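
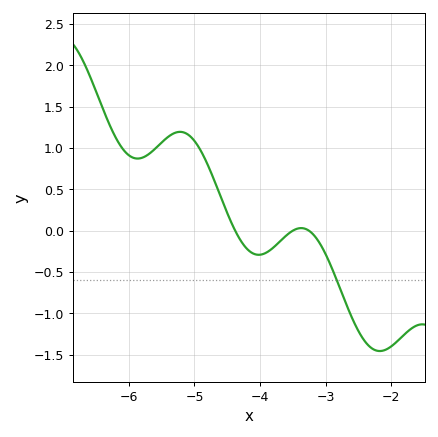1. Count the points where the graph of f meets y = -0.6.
1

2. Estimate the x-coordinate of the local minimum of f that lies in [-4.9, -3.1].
-4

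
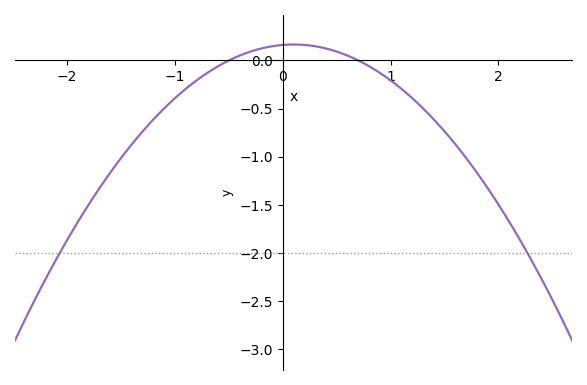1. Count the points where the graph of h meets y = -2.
2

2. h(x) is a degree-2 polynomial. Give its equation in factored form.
y = -0.46(x + 0.5)(x - 0.7)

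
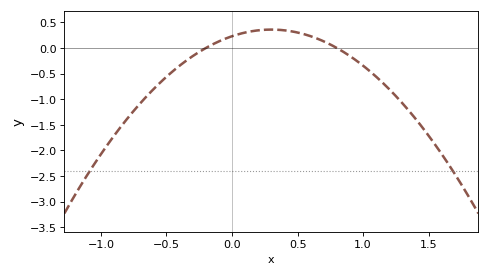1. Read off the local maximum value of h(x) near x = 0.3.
0.36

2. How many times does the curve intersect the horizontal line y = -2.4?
2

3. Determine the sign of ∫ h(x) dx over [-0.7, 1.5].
negative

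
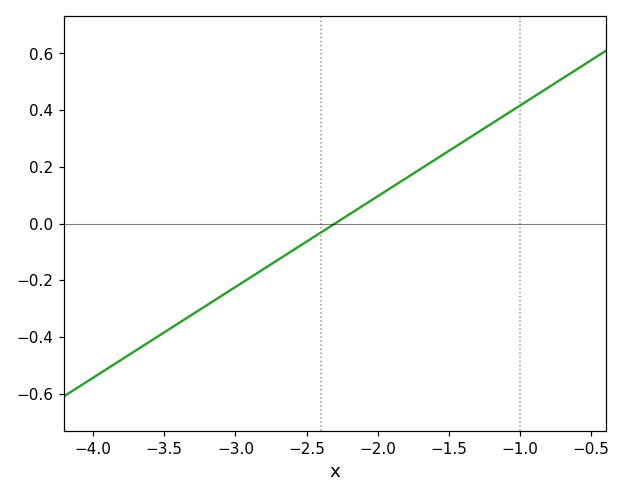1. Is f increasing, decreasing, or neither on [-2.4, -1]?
increasing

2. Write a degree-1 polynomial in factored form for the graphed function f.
y = 0.32(x + 2.3)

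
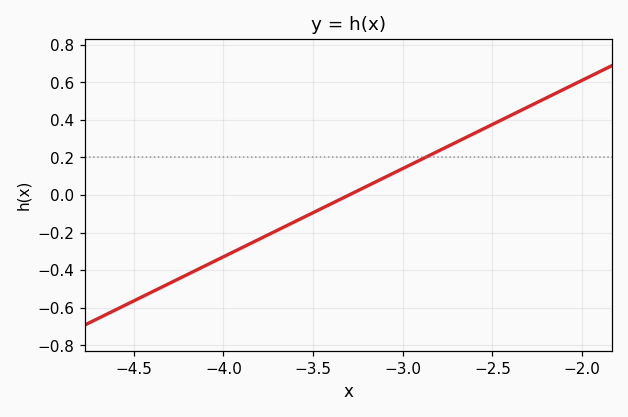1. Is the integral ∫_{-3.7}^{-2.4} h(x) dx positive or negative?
positive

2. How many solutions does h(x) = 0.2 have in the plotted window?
1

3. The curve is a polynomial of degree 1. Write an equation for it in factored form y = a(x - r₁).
y = 0.47(x + 3.3)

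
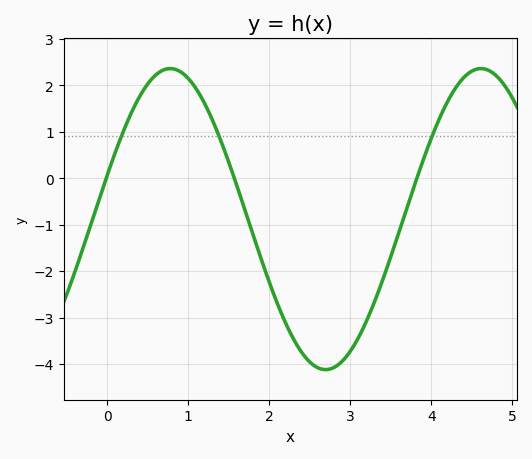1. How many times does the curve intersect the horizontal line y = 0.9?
3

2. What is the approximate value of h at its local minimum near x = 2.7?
-4.1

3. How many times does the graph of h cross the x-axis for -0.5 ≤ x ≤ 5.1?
3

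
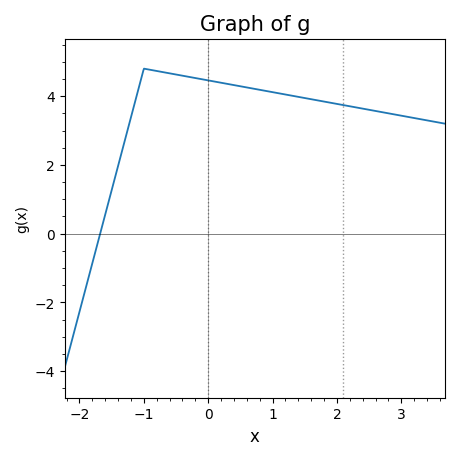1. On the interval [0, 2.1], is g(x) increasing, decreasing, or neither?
decreasing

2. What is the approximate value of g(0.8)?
4.18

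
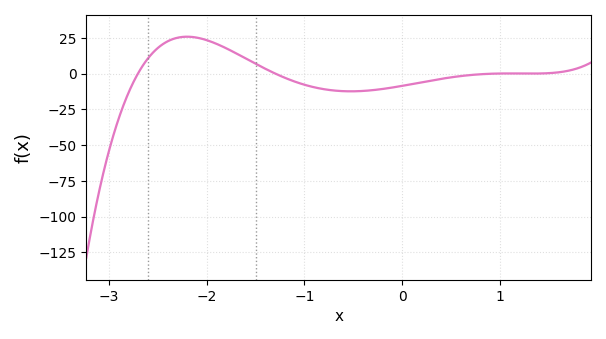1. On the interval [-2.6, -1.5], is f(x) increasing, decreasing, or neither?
neither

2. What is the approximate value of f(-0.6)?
-12.4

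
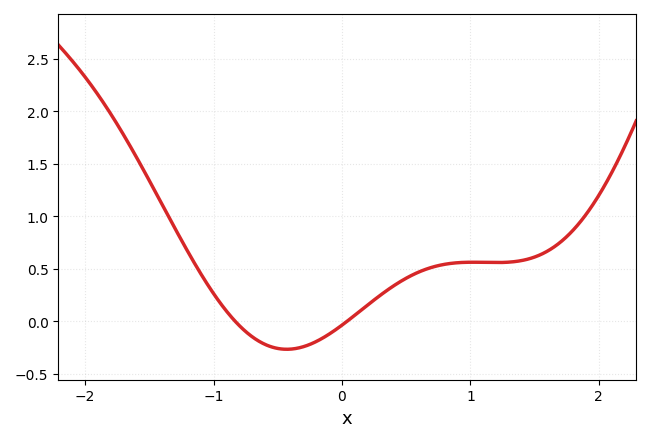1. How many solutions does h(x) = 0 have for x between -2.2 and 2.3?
2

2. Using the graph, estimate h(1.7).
0.75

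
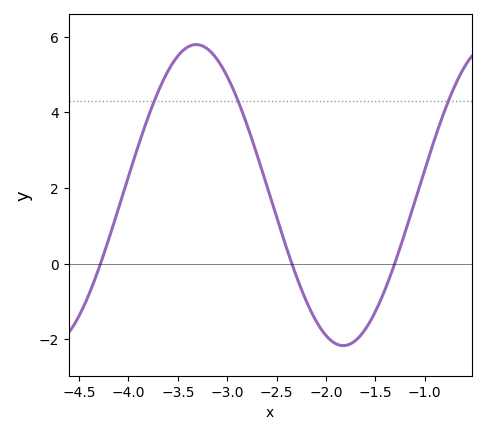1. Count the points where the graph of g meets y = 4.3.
3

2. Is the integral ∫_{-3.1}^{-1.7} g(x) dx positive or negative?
positive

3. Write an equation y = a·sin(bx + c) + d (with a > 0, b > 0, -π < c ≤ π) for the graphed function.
y = 3.98sin(2.1x + 2.3) + 1.81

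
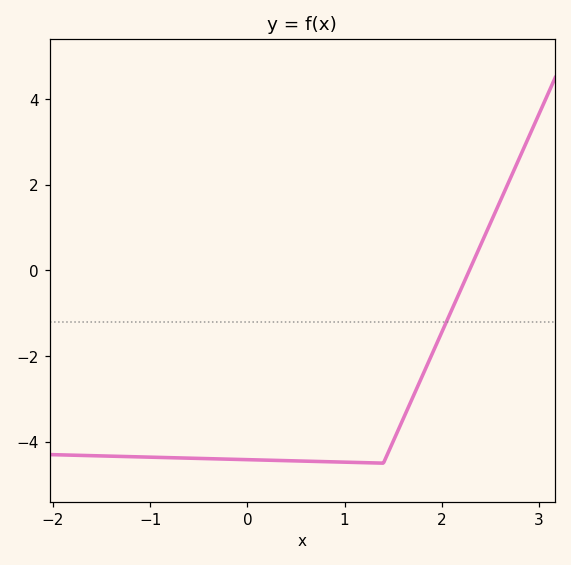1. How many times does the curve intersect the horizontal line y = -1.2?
1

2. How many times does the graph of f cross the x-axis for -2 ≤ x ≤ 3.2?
1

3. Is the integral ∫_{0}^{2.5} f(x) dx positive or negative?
negative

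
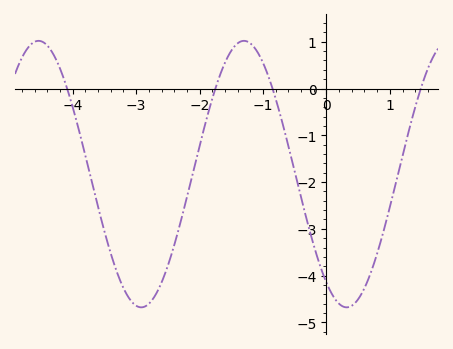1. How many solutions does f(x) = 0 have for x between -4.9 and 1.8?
4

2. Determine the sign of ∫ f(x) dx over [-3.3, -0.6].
negative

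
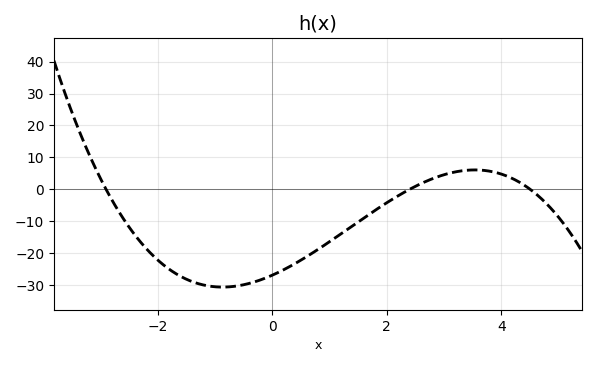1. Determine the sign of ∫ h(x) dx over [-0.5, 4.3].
negative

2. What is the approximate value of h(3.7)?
6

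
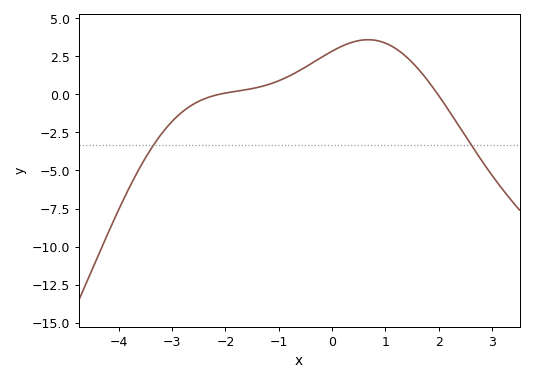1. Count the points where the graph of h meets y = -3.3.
2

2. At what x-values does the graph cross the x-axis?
-2.11, 1.98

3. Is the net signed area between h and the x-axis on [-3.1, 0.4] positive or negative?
positive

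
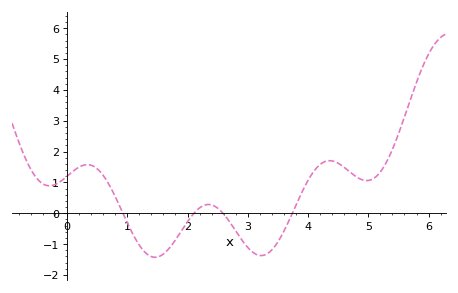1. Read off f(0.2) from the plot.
1.5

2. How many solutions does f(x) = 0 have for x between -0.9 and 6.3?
4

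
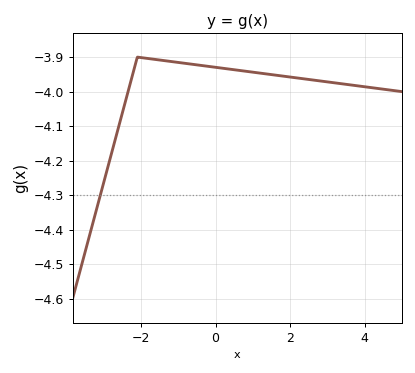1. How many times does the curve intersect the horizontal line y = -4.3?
1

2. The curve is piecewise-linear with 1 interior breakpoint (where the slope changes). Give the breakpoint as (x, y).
(-2.1, -3.9)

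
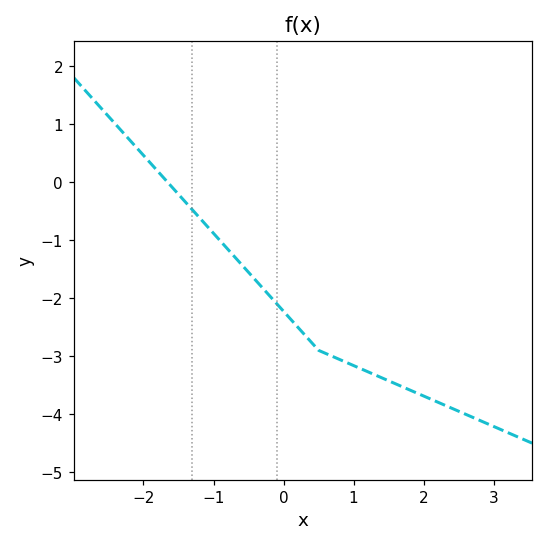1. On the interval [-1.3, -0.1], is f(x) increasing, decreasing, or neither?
decreasing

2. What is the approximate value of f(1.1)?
-3.21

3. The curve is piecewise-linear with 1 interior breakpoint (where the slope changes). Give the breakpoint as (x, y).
(0.5, -2.9)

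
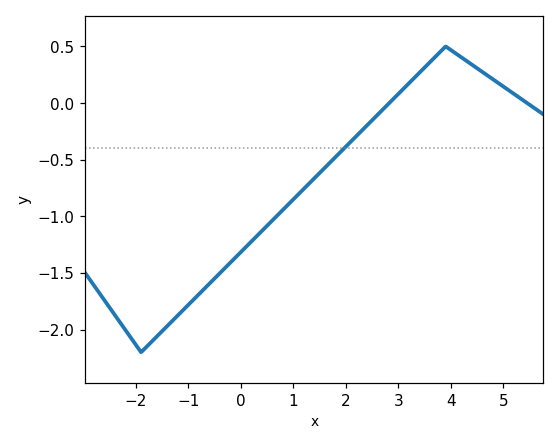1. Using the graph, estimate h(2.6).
-0.105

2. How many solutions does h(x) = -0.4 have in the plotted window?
1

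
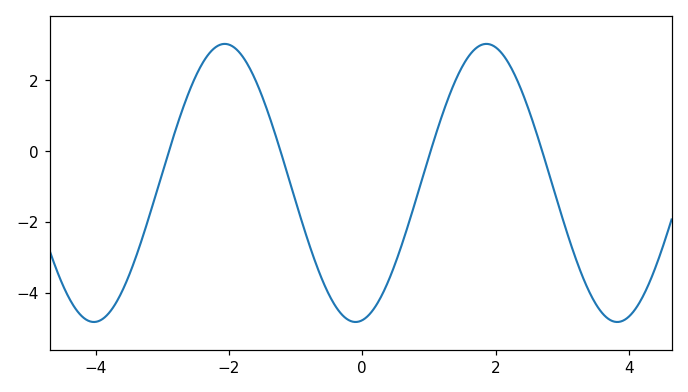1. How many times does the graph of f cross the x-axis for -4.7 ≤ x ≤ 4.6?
4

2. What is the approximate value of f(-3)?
-0.6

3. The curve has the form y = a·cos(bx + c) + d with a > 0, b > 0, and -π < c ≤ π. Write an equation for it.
y = 3.93cos(1.6x - 3) - 0.9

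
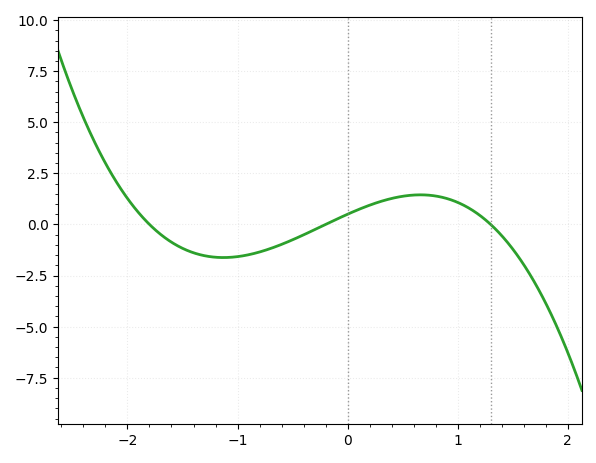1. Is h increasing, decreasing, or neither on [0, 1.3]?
neither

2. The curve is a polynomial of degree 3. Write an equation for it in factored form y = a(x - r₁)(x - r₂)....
y = -1.07(x + 1.8)(x + 0.2)(x - 1.3)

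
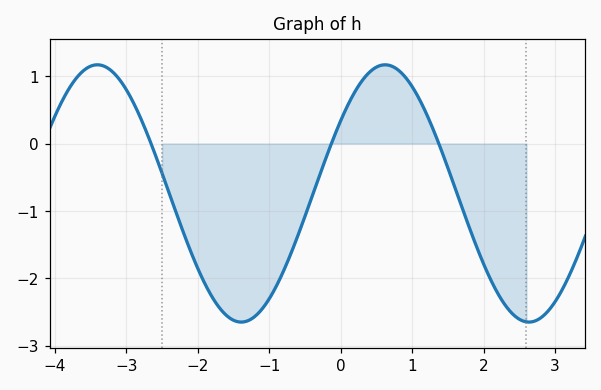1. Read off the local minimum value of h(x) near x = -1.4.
-2.6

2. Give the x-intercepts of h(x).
-2.7, -0.1, 1.4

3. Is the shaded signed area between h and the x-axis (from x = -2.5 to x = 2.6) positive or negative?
negative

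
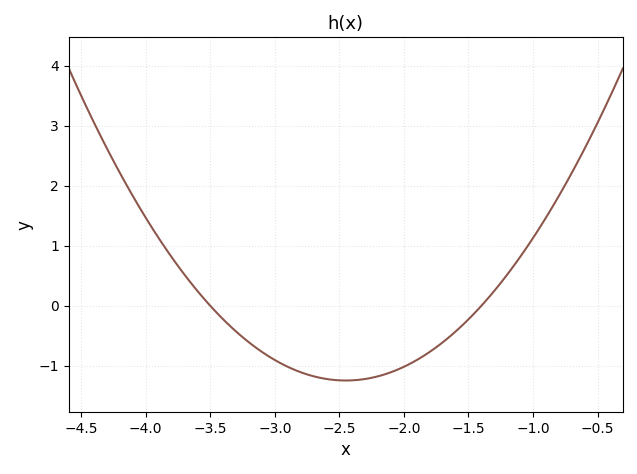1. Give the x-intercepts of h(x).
-3.5, -1.4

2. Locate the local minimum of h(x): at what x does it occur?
-2.4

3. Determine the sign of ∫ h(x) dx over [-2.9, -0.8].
negative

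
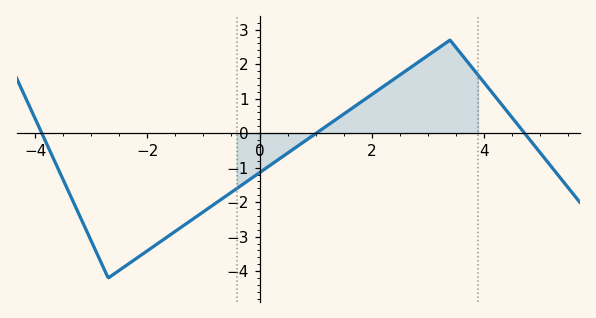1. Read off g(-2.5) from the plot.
-4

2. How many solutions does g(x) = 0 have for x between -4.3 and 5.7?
3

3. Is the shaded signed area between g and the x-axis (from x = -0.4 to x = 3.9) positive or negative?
positive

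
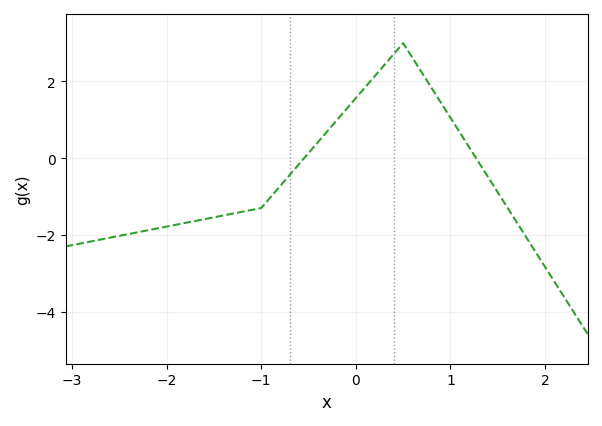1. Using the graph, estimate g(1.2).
0.276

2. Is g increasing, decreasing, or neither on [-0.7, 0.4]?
increasing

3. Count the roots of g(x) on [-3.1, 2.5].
2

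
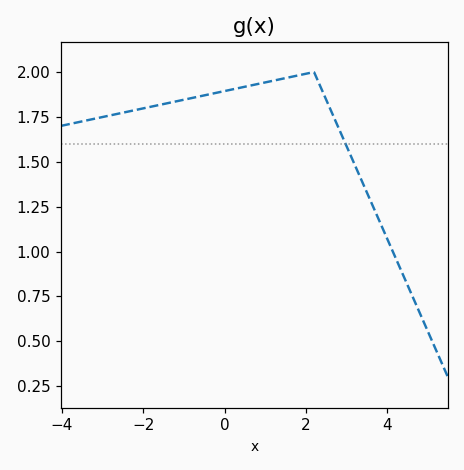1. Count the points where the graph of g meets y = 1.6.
1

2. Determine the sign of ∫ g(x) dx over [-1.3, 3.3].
positive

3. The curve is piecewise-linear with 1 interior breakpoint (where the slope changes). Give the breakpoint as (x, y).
(2.2, 2)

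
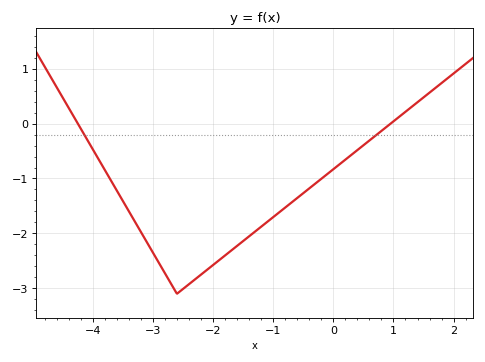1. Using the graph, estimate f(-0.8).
-1.53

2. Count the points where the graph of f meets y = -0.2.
2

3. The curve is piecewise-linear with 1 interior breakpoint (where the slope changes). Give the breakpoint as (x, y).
(-2.6, -3.1)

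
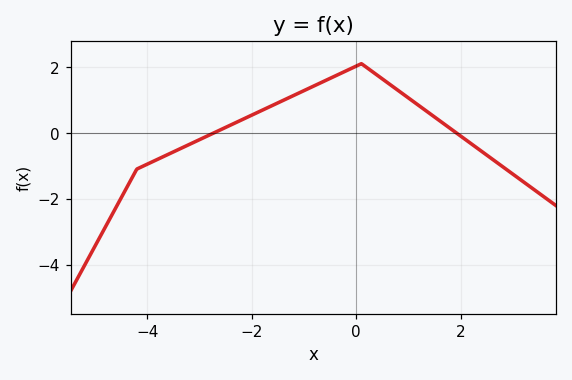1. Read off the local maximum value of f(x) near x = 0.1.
2.1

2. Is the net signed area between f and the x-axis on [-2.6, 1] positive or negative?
positive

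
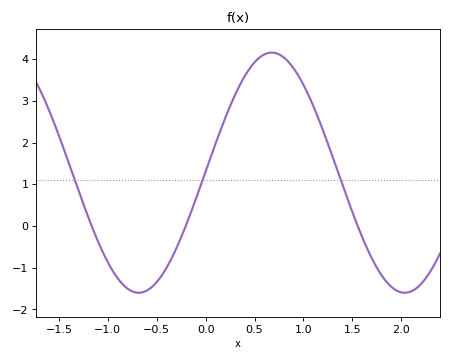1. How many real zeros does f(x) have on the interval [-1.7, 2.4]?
3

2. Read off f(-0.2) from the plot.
0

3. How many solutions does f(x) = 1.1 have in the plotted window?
3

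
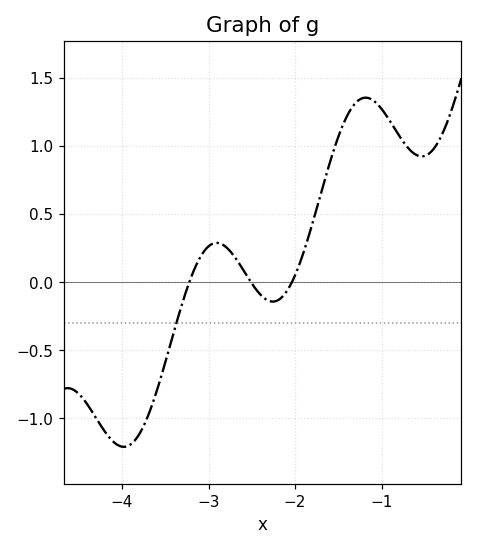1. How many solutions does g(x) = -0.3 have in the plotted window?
1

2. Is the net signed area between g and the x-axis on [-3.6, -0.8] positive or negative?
positive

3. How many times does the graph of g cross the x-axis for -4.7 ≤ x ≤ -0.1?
3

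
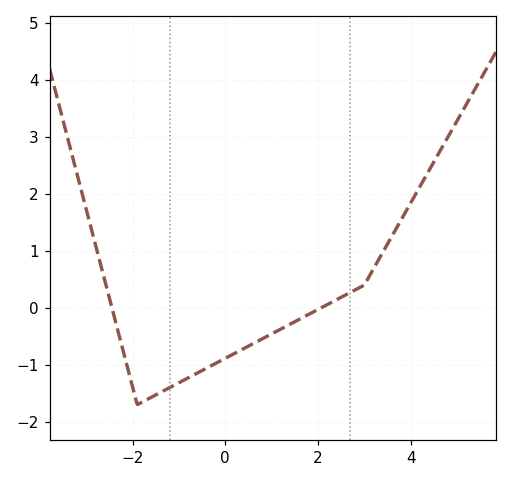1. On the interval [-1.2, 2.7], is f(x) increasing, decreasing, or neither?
increasing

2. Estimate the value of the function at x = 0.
-0.9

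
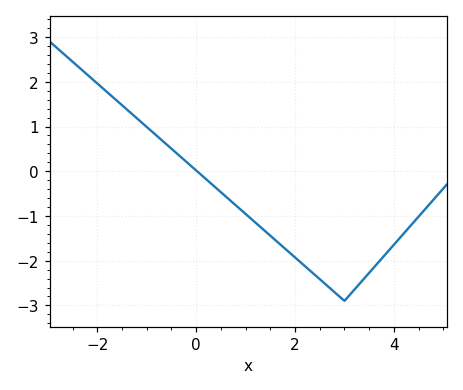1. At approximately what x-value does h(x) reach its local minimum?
3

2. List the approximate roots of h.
0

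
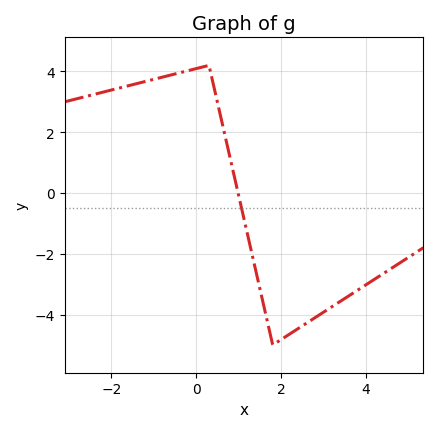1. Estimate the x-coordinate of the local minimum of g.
1.8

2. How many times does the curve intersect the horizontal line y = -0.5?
1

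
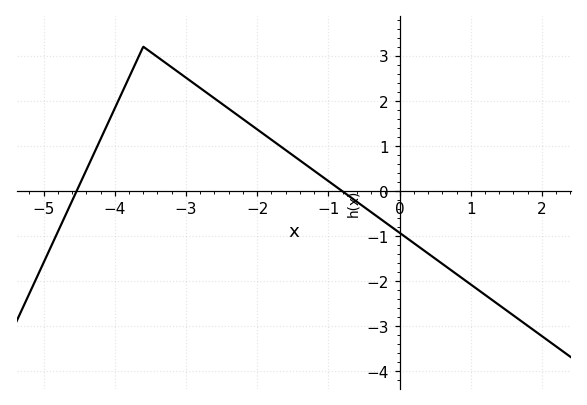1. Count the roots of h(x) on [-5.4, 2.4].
2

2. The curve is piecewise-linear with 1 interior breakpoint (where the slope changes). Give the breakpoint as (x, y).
(-3.6, 3.2)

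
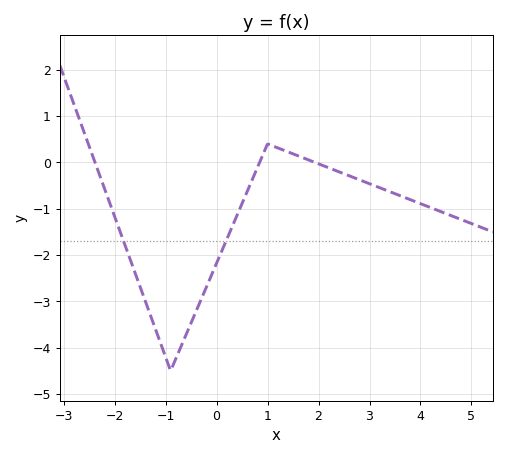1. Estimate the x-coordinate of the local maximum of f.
1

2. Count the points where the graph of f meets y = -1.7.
2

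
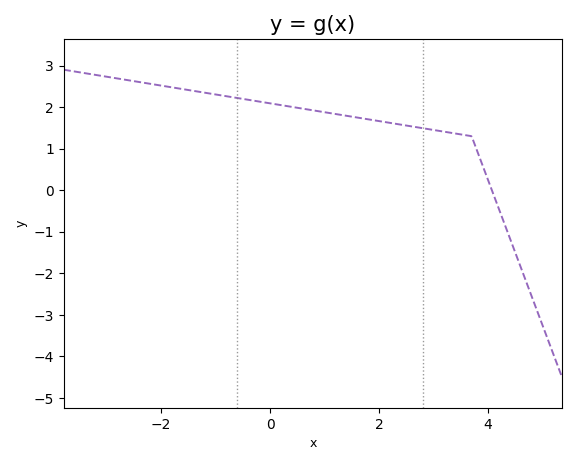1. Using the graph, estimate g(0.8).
1.9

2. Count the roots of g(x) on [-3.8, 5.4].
1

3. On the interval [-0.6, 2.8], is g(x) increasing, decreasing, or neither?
decreasing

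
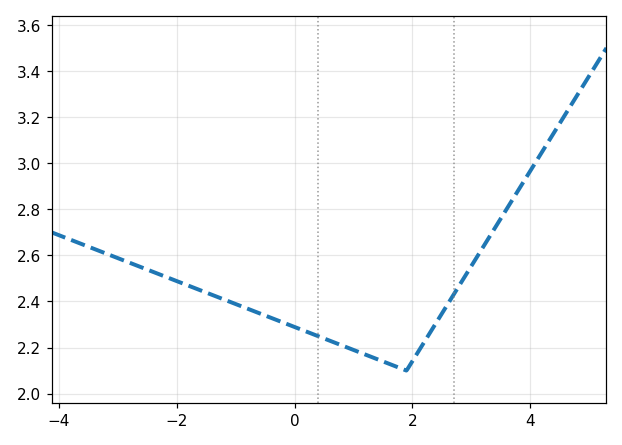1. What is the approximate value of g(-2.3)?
2.52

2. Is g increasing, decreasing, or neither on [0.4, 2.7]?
neither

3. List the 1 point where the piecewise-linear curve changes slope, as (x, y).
(1.9, 2.1)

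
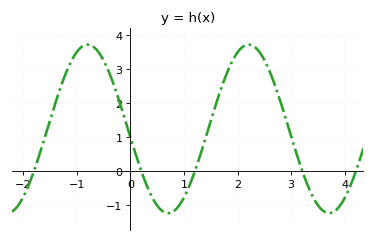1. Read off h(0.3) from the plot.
-0.398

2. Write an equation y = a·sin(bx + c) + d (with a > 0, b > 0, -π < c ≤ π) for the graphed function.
y = 2.48sin(2.09x - 3.04) + 1.25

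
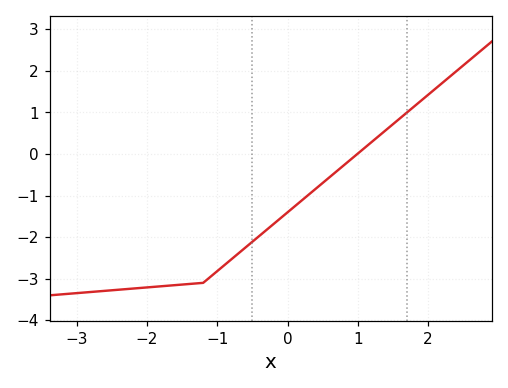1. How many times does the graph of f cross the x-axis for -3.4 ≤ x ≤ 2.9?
1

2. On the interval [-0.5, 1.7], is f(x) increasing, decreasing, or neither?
increasing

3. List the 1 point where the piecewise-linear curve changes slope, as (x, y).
(-1.2, -3.1)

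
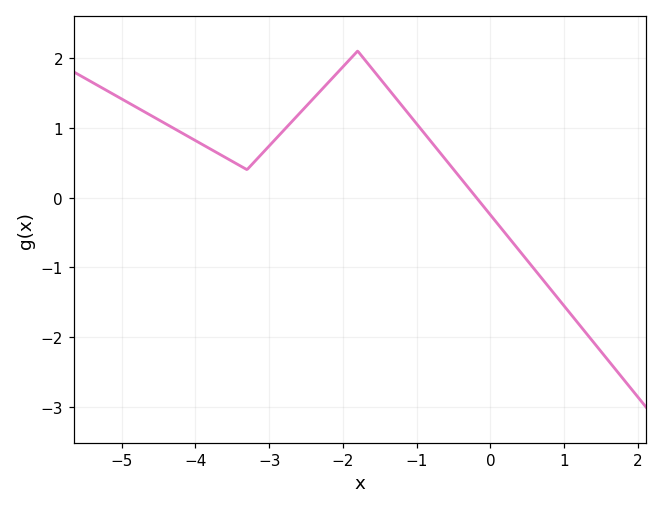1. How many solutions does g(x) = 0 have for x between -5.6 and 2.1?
1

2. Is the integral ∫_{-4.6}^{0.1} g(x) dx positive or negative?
positive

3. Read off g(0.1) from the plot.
-0.4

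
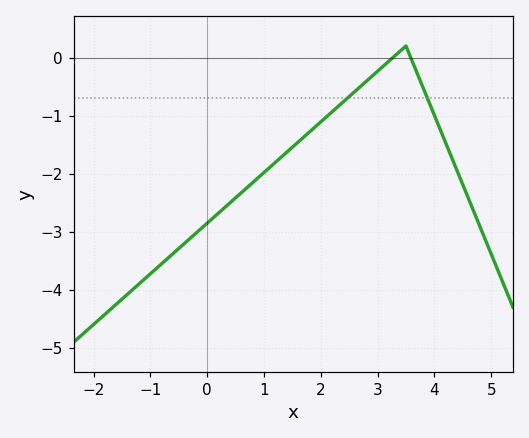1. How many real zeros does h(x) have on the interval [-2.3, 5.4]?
2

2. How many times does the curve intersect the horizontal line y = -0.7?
2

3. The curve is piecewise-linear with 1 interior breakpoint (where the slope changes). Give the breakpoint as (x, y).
(3.5, 0.2)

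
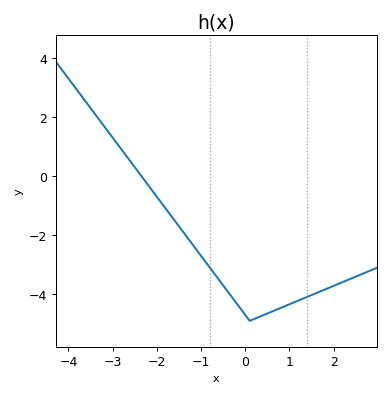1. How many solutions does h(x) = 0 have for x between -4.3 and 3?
1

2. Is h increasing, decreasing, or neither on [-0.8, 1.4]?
neither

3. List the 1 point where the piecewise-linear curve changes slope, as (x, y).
(0.1, -4.9)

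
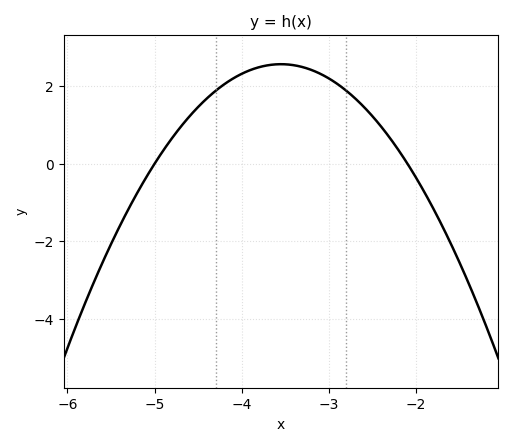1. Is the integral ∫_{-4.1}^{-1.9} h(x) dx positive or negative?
positive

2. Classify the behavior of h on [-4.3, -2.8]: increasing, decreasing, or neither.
neither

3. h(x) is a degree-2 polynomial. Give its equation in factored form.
y = -1.22(x + 5)(x + 2.1)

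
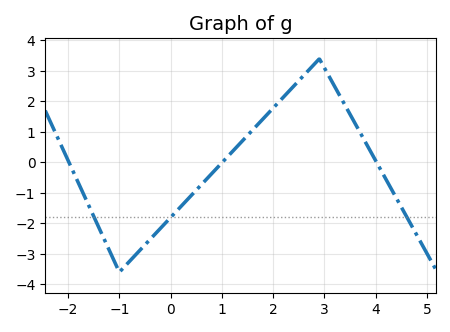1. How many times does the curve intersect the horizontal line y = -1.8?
3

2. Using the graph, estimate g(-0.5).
-2.7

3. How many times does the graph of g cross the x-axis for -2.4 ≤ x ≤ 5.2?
3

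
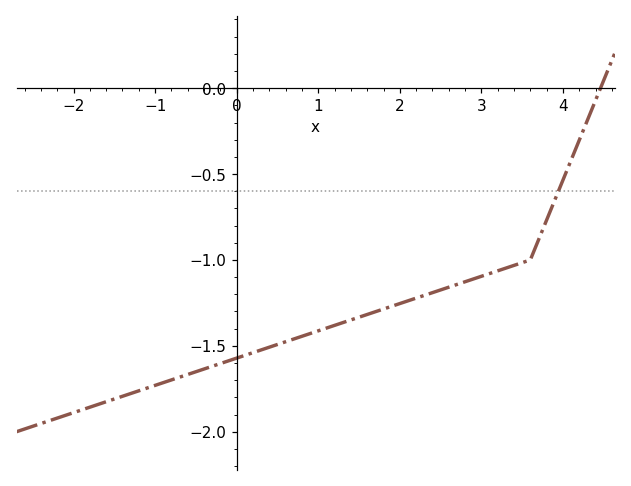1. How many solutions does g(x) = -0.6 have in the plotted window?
1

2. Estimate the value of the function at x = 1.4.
-1.35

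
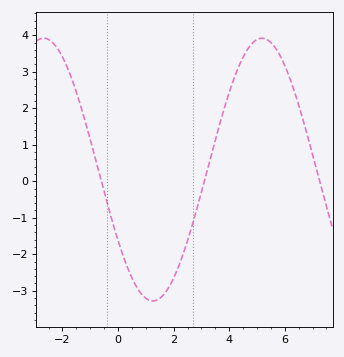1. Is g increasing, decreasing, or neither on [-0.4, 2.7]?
neither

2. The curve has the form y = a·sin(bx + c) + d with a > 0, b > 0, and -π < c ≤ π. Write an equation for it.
y = 3.6sin(0.8x - 2.6) + 0.32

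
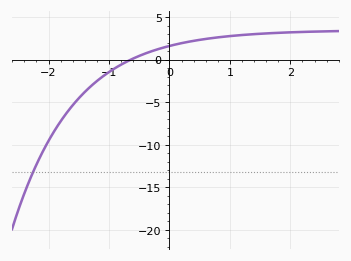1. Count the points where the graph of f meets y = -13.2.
1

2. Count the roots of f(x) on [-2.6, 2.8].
1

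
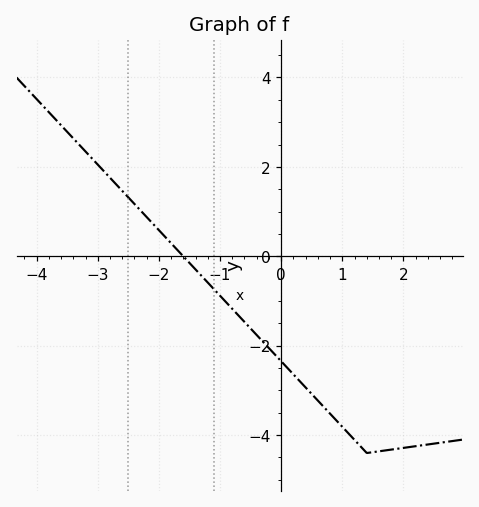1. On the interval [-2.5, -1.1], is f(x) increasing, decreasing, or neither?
decreasing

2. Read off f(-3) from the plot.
2.05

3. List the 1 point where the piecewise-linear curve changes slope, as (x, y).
(1.4, -4.4)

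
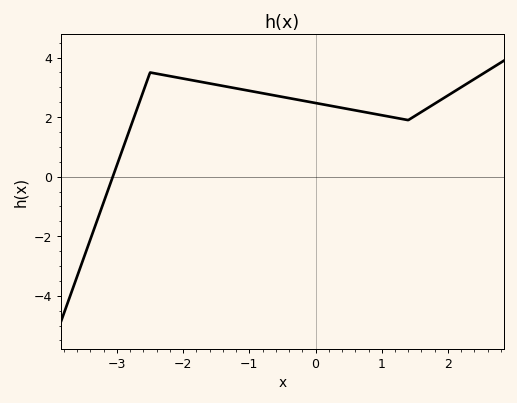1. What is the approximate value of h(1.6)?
2.18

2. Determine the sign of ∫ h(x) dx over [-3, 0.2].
positive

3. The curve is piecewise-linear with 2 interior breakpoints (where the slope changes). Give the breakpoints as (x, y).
(-2.5, 3.5); (1.4, 1.9)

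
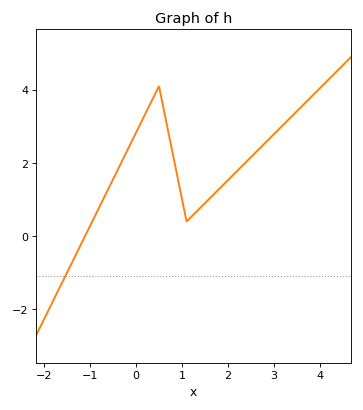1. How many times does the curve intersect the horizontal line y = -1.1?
1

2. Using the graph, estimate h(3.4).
3.29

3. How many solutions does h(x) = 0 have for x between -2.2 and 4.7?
1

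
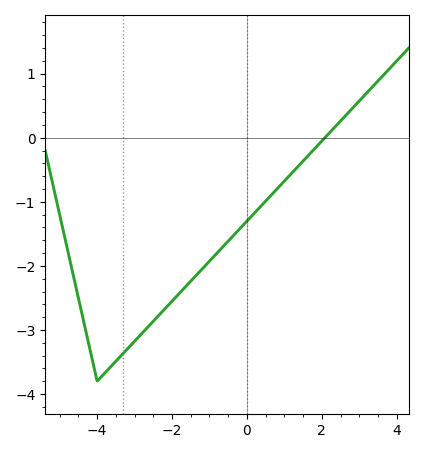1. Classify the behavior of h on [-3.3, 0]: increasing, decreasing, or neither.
increasing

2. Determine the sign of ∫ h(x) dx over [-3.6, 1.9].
negative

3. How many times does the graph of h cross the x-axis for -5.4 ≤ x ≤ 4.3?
1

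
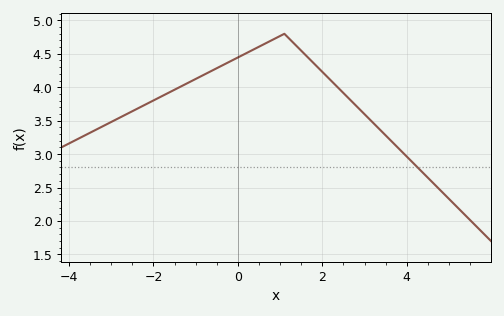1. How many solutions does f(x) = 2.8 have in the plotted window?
1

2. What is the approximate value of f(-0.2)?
4.4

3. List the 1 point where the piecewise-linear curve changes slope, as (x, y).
(1.1, 4.8)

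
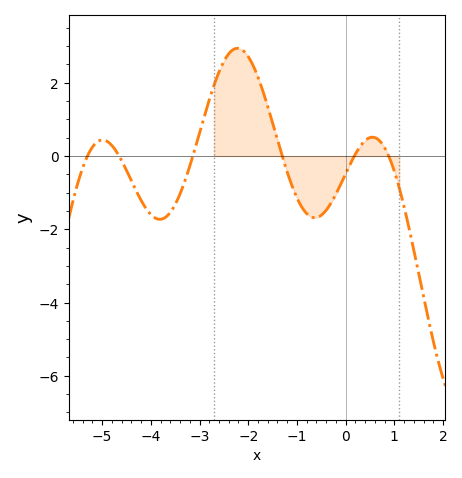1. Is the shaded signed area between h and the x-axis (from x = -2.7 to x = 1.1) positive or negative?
positive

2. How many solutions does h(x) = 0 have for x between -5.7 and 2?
6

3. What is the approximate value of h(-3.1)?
0.2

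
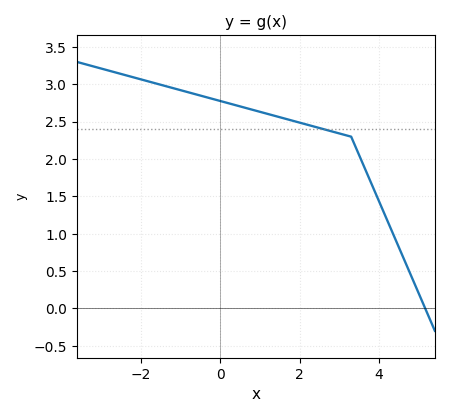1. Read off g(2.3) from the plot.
2.44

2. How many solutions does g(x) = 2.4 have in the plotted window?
1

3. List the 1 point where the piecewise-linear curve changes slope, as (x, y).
(3.3, 2.3)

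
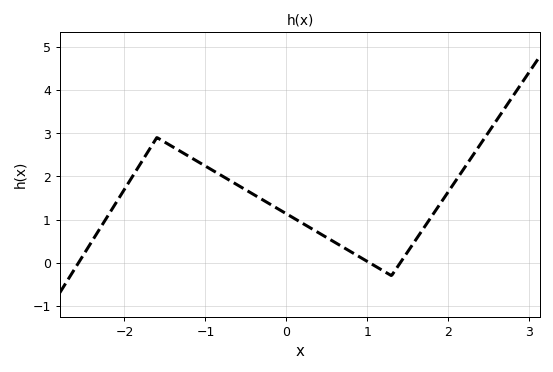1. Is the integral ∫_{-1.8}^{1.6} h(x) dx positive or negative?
positive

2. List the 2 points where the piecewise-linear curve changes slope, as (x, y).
(-1.6, 2.9); (1.3, -0.3)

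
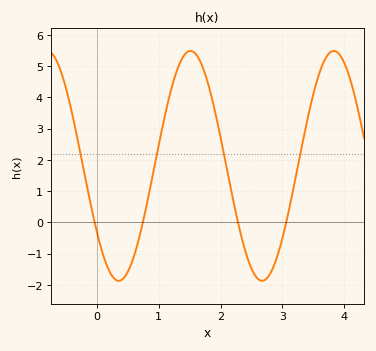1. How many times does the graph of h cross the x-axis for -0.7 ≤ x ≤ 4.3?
4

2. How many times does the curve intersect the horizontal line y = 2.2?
4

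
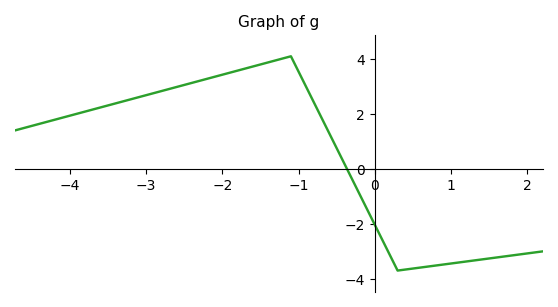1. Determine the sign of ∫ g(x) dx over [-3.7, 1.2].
positive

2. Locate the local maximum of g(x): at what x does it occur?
-1.1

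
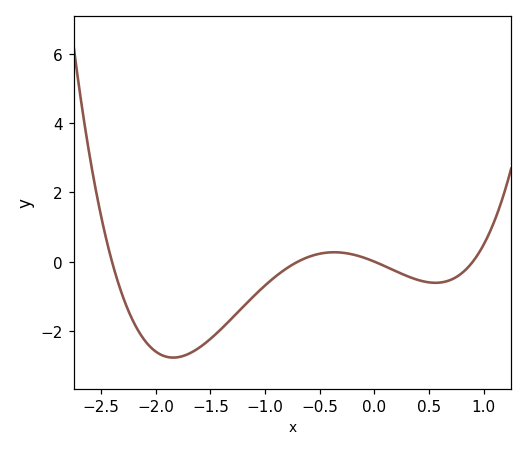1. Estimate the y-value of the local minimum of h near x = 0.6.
-0.611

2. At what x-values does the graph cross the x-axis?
-2.4, -0.7, 0, 0.9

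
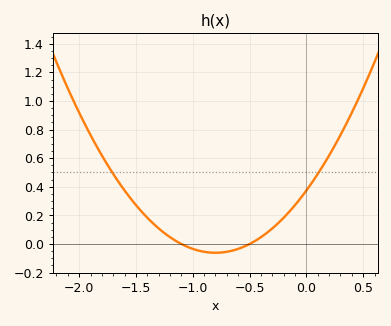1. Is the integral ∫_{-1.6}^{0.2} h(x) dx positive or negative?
positive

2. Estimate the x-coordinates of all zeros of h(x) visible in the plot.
-1.1, -0.5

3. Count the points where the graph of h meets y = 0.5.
2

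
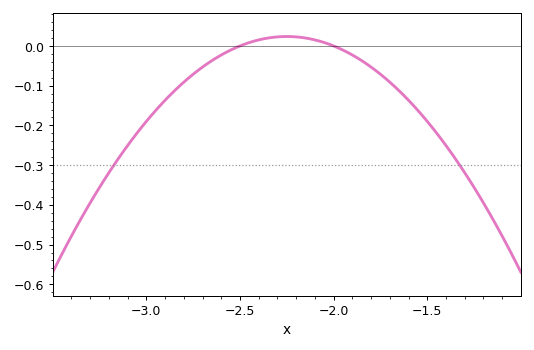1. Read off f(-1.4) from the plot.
-0.25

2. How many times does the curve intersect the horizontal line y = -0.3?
2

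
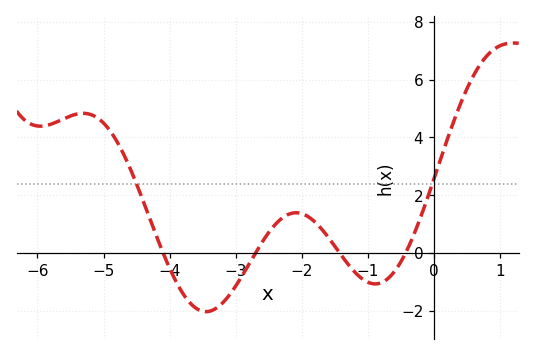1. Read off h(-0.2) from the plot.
1.26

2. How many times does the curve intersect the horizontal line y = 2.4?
2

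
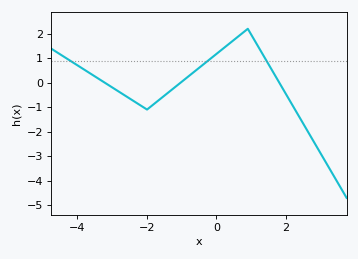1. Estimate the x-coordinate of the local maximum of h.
1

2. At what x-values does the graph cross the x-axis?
-3.2, -1, 1.8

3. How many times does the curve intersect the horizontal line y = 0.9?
3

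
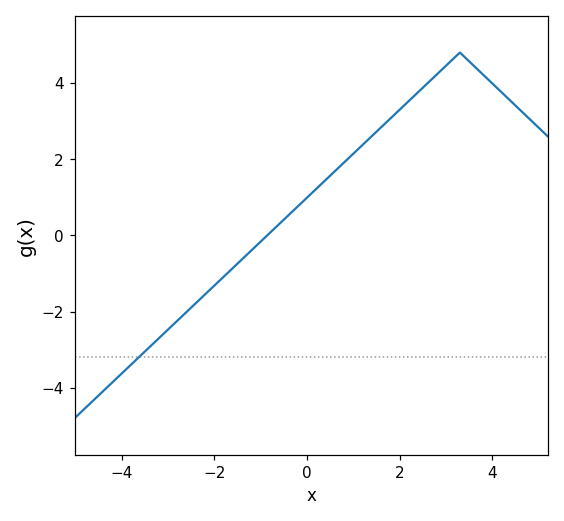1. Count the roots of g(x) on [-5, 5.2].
1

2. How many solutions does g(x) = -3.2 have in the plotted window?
1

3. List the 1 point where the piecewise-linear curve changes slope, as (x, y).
(3.3, 4.8)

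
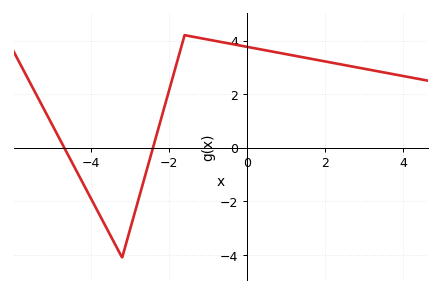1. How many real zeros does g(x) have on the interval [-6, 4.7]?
2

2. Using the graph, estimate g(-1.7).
3.6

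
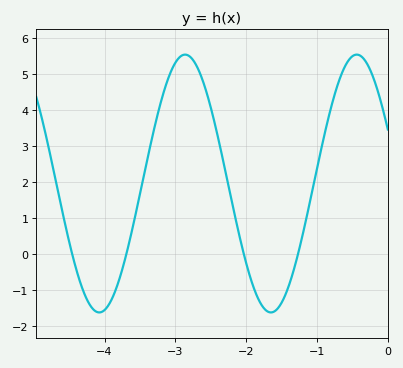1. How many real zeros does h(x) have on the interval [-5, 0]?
4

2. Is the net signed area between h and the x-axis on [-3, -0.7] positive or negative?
positive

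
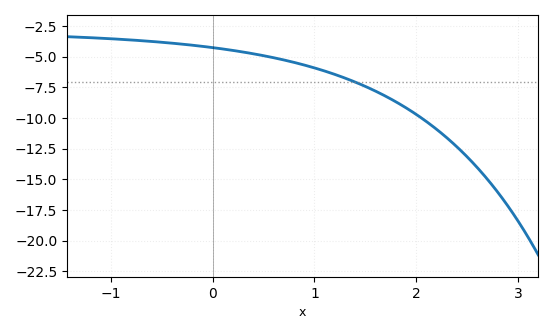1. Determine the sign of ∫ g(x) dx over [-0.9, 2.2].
negative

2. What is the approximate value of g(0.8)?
-5.5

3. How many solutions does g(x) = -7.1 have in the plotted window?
1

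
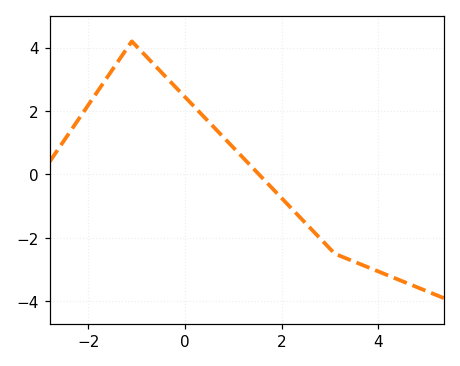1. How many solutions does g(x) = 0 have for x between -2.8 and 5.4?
1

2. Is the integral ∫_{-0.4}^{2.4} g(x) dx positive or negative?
positive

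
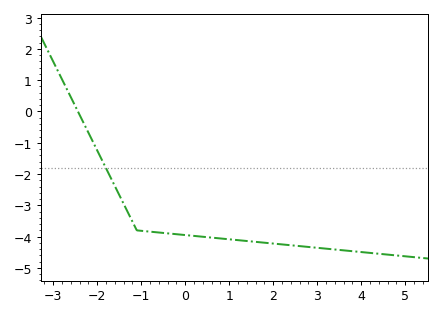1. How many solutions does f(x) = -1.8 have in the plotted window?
1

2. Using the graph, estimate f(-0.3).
-3.91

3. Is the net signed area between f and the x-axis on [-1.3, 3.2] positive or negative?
negative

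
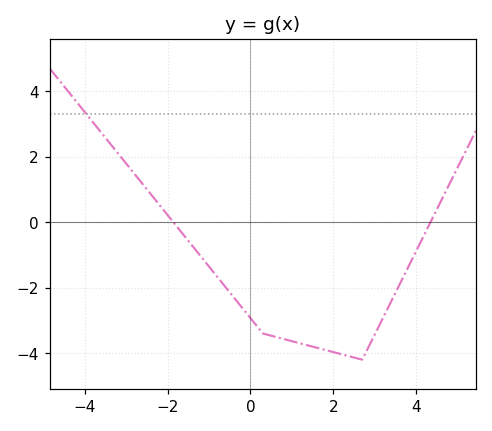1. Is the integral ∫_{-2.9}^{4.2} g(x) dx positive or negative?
negative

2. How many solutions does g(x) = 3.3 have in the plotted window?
1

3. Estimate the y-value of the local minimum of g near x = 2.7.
-4.2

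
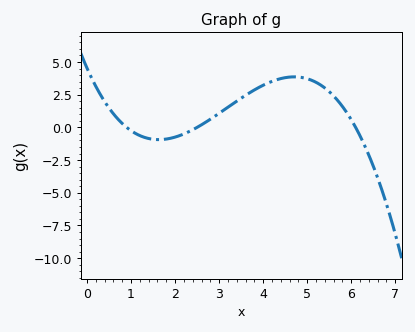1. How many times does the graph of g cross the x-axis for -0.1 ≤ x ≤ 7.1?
3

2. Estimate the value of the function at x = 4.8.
3.8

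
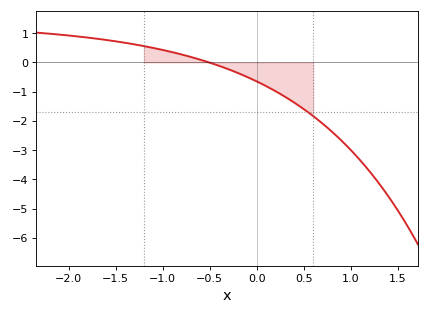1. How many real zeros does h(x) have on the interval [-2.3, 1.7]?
1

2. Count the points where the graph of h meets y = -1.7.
1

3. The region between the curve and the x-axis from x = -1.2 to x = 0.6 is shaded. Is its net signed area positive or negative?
negative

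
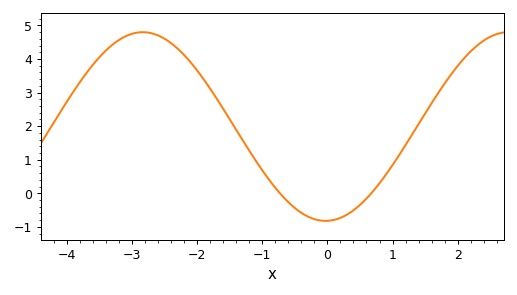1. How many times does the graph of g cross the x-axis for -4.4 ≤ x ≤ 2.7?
2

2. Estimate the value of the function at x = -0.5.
-0.4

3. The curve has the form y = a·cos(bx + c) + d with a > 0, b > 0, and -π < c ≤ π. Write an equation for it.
y = 2.81cos(1.1x - 3.1) + 1.99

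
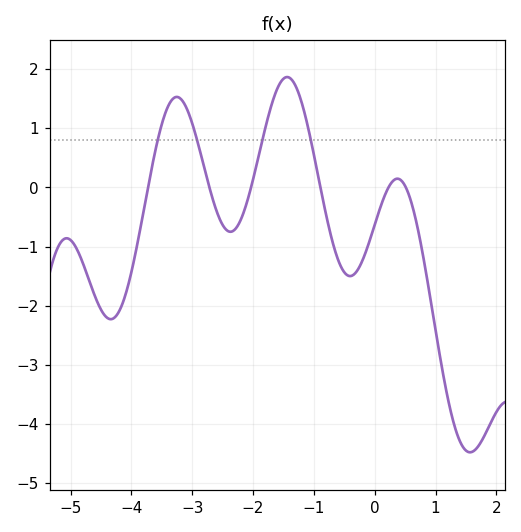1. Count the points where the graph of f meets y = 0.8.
4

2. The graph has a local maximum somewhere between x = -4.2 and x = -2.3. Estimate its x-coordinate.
-3.3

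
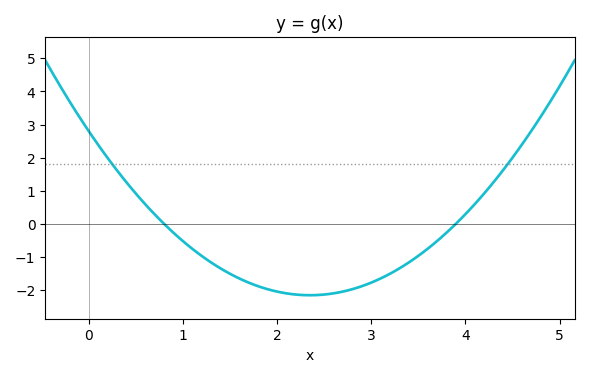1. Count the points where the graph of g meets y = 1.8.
2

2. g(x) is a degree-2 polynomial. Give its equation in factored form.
y = 0.9(x - 0.8)(x - 3.9)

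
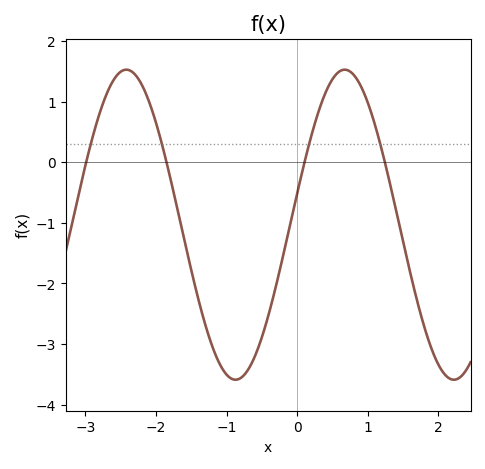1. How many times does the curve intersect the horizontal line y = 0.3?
4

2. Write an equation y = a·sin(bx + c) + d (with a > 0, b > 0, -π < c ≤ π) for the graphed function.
y = 2.56sin(2.03x + 0.2) - 1.03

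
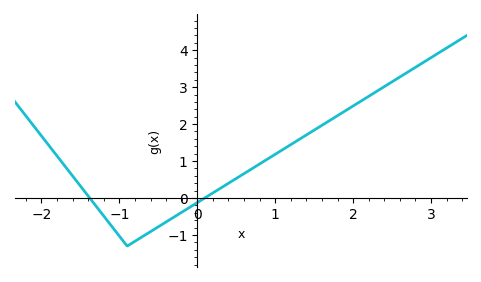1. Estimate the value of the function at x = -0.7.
-1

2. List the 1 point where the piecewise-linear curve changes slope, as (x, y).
(-0.9, -1.3)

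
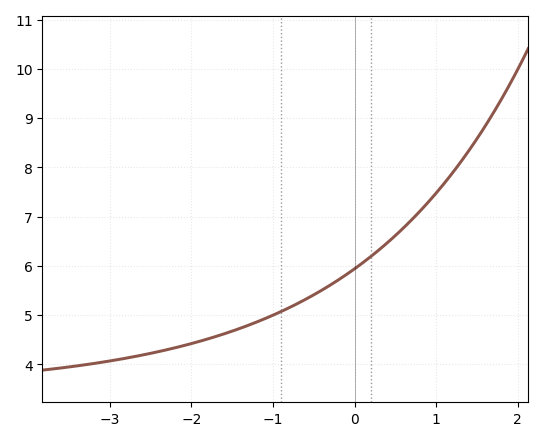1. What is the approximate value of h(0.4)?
6.5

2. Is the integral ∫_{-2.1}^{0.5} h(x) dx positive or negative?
positive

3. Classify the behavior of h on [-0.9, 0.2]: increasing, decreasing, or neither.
increasing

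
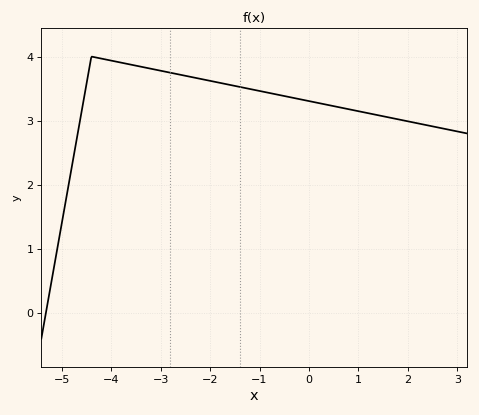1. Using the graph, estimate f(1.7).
3.04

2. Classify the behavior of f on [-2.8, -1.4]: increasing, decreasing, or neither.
decreasing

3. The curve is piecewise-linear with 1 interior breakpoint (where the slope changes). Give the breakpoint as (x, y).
(-4.4, 4)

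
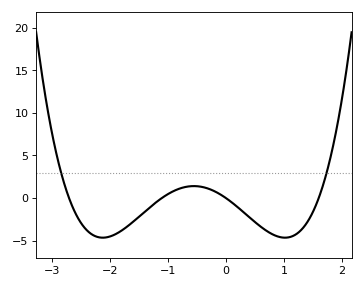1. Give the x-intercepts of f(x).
-2.7, -1.1, 0, 1.6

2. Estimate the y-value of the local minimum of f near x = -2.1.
-4.67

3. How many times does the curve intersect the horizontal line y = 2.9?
2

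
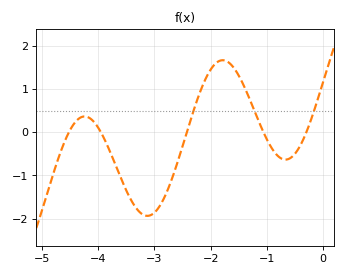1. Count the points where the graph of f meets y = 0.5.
3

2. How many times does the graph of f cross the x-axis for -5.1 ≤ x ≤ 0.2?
5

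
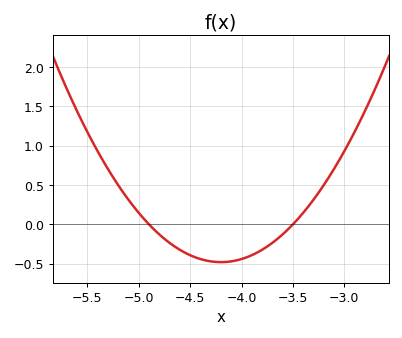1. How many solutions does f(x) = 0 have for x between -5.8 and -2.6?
2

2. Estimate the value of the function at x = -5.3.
0.7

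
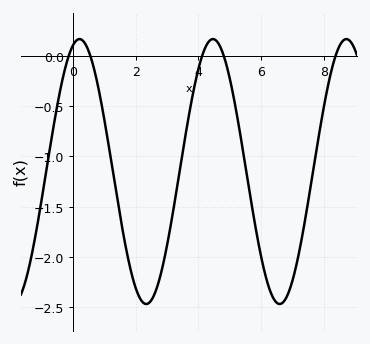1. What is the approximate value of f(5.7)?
-1.49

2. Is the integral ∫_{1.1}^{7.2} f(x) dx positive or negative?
negative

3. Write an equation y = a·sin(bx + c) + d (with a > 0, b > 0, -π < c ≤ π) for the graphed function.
y = 1.32sin(1.48x + 1.25) - 1.15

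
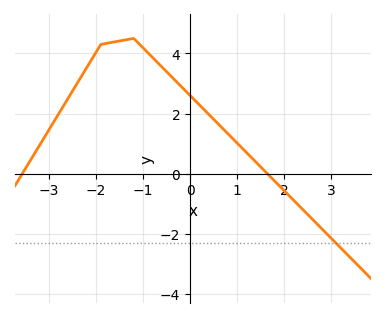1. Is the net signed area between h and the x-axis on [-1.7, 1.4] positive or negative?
positive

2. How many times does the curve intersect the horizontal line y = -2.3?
1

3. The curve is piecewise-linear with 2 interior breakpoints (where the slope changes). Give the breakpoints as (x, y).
(-1.9, 4.3); (-1.2, 4.5)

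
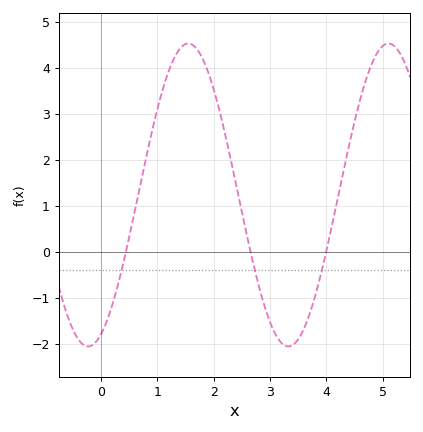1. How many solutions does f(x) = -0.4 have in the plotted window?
3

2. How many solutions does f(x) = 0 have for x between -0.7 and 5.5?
3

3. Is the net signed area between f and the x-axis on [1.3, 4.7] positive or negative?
positive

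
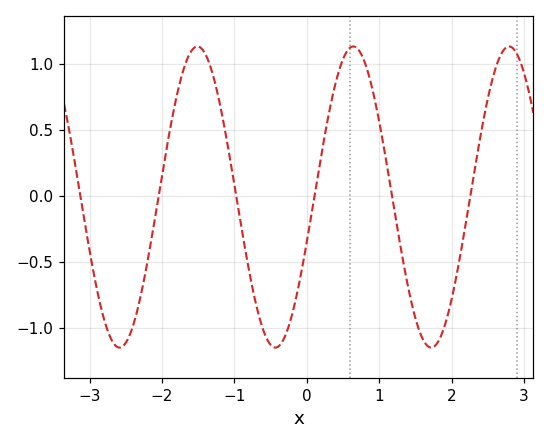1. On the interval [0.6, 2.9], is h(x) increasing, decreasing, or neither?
neither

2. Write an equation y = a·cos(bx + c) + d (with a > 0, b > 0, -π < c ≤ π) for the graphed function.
y = 1.14cos(2.92x - 1.87) - 0.01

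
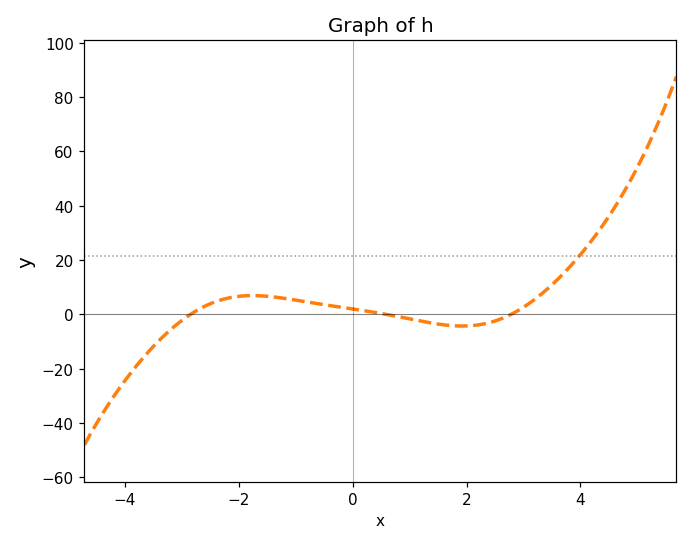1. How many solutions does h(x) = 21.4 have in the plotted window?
1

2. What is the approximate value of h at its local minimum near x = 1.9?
-4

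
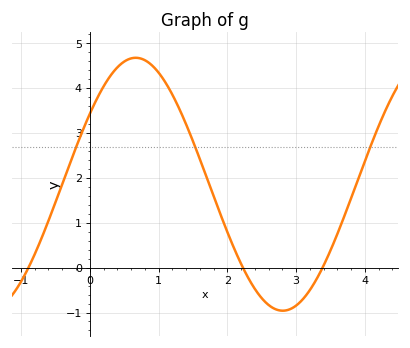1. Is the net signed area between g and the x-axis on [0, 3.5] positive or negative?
positive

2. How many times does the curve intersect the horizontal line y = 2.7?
3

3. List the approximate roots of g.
-0.9, 2.2, 3.4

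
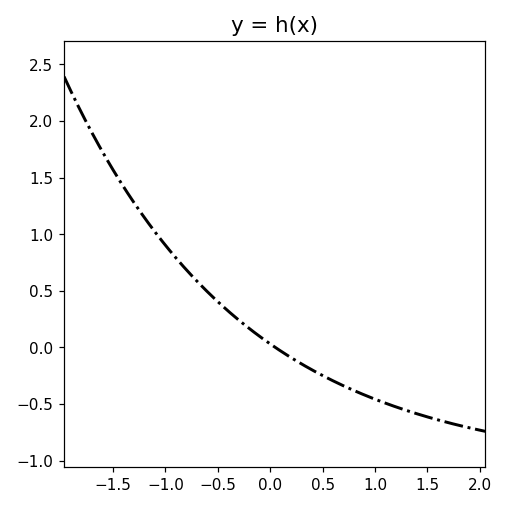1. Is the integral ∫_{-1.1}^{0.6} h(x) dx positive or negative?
positive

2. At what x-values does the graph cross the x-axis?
0.047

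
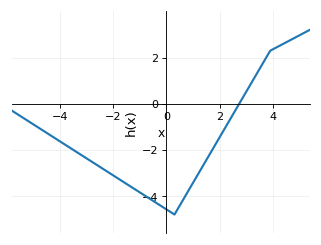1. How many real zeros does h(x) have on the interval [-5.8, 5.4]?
1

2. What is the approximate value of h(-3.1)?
-2.2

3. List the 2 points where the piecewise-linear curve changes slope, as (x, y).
(0.3, -4.8); (3.9, 2.3)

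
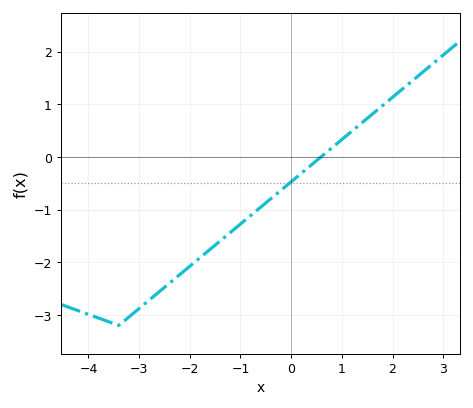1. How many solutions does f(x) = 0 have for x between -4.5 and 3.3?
1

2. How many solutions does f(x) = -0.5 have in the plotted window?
1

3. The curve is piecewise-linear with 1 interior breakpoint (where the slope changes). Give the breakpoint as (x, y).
(-3.4, -3.2)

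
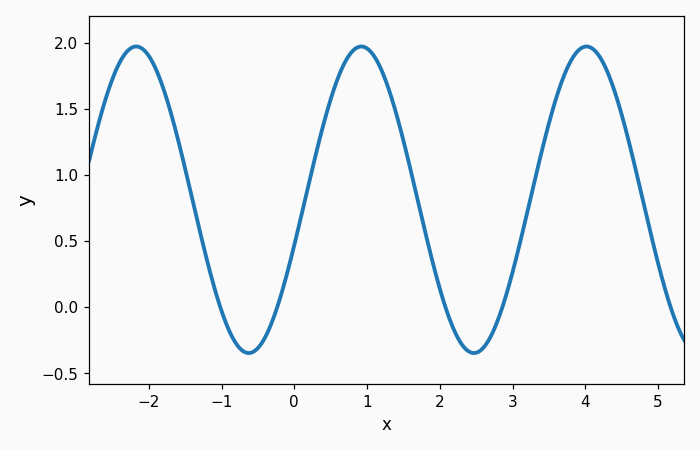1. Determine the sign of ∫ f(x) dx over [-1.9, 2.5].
positive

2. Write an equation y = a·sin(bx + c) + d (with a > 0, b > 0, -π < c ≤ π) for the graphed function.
y = 1.16sin(2x - 0.3) + 0.81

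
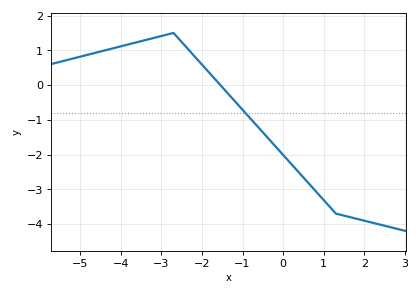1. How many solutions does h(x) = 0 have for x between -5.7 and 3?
1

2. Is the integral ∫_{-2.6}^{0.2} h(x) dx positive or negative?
negative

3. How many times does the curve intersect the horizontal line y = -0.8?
1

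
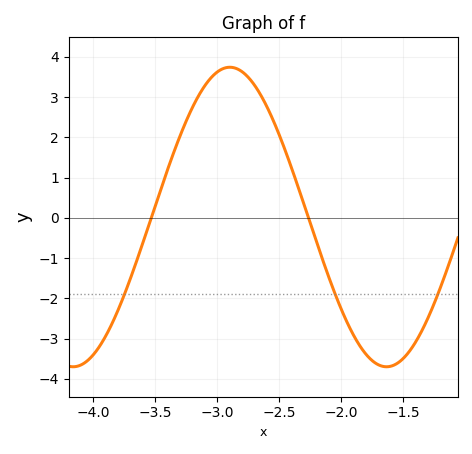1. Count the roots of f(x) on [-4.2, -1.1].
2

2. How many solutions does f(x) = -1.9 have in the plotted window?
3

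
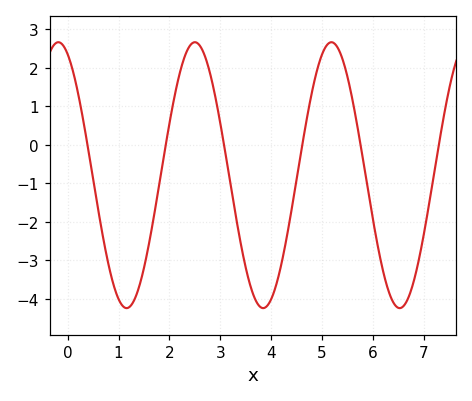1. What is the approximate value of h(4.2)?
-3.11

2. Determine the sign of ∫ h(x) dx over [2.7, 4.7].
negative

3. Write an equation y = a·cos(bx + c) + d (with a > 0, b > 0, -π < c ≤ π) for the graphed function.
y = 3.45cos(2.34x + 0.432) - 0.79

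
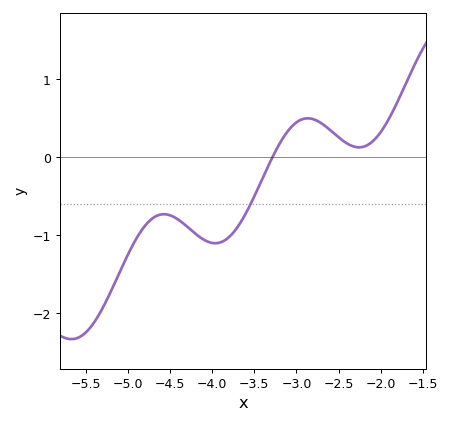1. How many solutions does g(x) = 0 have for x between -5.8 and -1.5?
1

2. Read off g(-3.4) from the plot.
-0.3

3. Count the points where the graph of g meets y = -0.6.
1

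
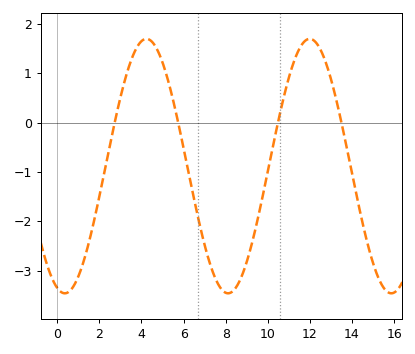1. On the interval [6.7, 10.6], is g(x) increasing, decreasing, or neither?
neither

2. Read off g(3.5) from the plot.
1.3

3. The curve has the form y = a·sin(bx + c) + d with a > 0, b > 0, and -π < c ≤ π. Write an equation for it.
y = 2.58sin(0.81x - 1.9) - 0.88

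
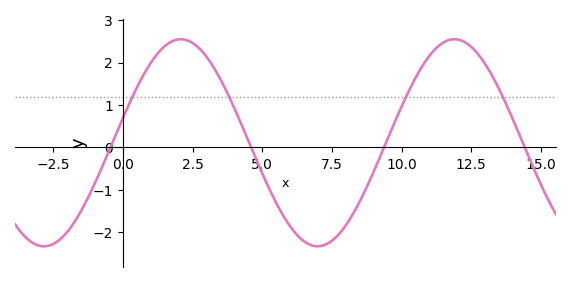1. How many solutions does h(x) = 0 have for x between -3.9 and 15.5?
4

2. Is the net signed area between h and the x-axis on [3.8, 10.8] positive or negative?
negative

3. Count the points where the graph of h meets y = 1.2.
4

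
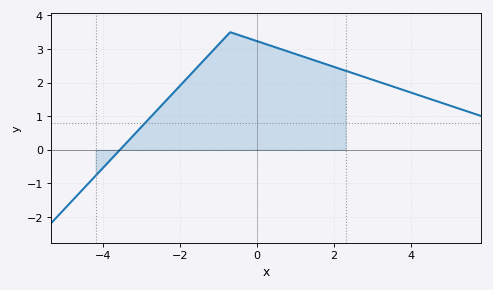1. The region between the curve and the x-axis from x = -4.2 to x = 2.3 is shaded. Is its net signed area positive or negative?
positive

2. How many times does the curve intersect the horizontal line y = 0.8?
1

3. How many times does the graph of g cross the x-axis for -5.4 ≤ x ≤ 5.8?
1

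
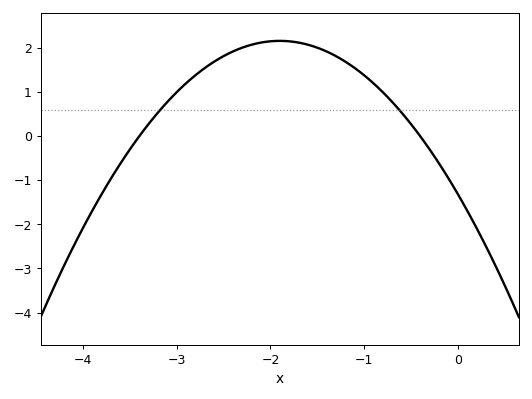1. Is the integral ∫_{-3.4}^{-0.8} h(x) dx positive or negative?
positive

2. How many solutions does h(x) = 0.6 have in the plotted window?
2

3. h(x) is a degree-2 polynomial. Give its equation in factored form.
y = -0.96(x + 3.4)(x + 0.4)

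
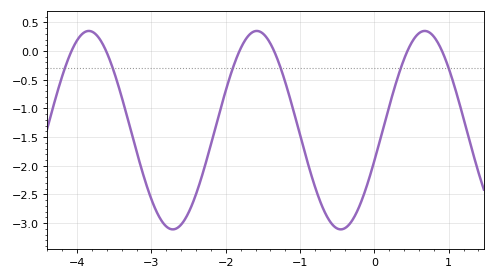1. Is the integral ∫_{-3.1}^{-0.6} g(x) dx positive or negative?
negative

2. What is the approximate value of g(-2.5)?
-2.8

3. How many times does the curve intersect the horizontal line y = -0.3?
6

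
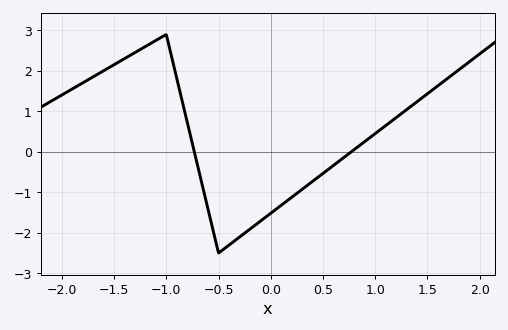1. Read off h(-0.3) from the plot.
-2.11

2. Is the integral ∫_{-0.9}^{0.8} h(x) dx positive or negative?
negative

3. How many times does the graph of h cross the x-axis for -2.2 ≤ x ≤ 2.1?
2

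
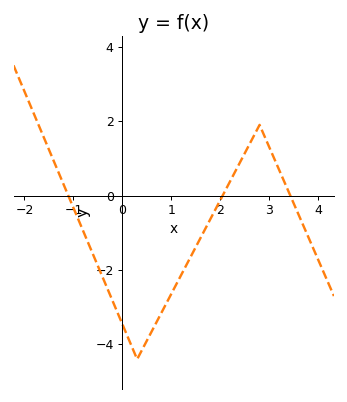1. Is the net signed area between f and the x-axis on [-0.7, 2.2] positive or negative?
negative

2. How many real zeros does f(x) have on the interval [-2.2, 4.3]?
3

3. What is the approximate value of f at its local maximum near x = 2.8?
1.9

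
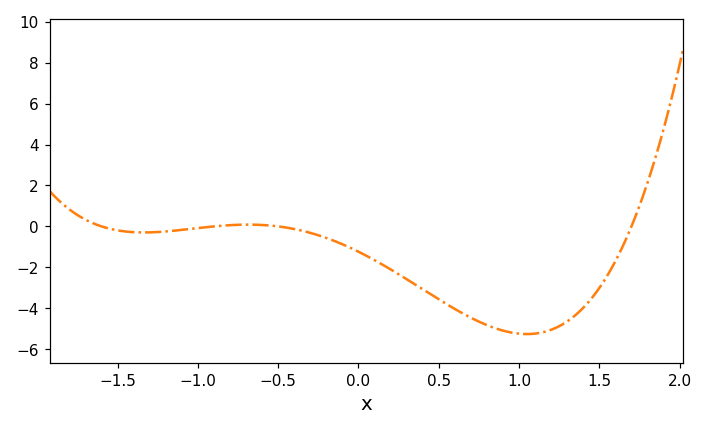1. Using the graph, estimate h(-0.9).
0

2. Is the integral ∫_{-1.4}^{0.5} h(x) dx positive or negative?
negative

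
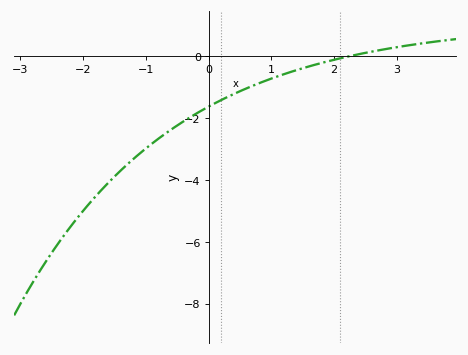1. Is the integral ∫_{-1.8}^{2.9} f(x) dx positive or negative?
negative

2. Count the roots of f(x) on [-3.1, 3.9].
1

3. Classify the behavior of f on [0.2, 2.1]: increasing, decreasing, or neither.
increasing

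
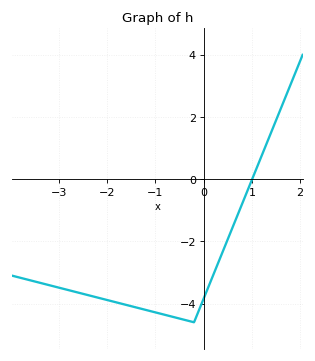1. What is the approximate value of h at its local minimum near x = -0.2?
-4.6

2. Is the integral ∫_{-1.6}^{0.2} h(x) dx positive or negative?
negative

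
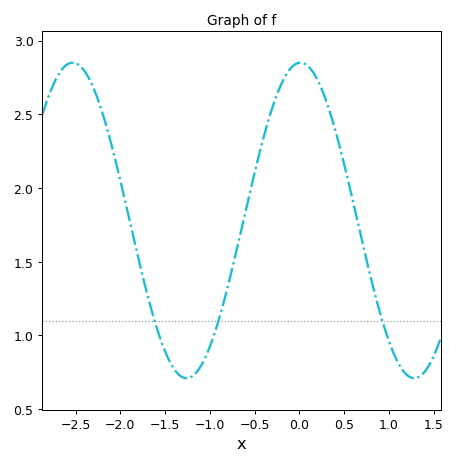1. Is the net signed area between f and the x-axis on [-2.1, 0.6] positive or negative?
positive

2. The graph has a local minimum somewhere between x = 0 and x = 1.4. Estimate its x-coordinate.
1.28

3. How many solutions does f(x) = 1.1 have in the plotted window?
3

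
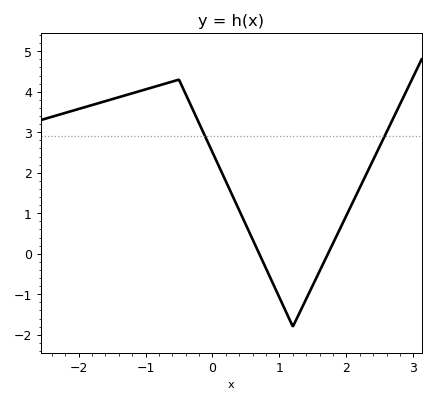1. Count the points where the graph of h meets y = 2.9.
2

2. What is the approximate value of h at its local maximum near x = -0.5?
4.3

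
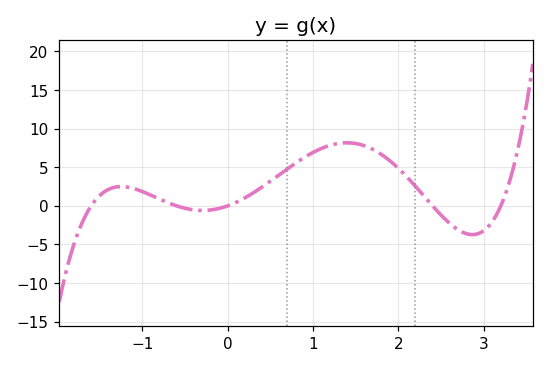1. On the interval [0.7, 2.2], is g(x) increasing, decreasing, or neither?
neither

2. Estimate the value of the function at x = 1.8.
6.5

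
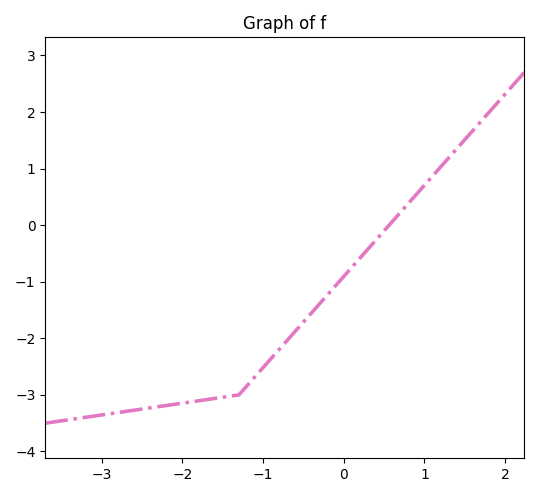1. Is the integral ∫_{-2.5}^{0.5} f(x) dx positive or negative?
negative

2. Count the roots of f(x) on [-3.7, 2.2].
1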